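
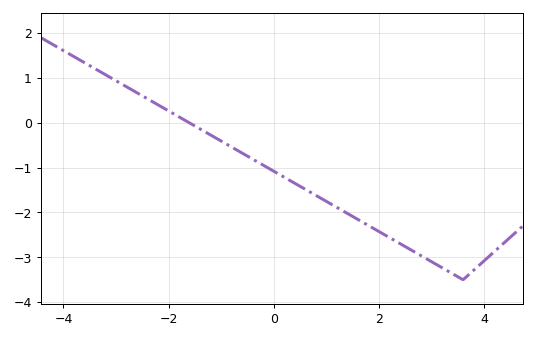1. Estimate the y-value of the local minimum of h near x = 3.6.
-3.5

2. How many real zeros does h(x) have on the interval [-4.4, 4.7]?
1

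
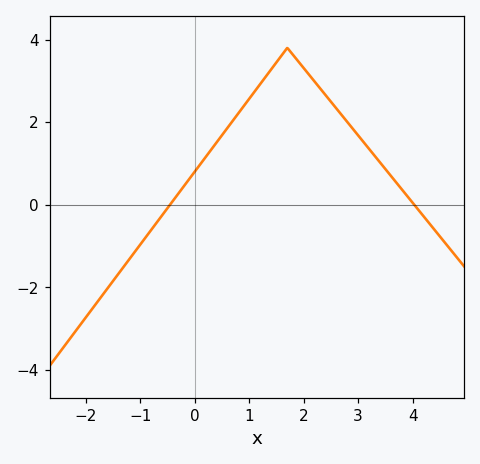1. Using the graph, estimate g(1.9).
3.47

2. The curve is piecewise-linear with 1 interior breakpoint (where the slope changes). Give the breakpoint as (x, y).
(1.7, 3.8)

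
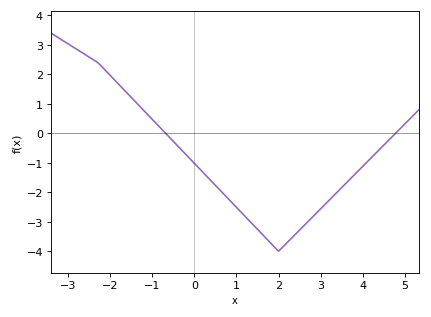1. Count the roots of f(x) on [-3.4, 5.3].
2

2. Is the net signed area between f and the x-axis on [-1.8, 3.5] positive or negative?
negative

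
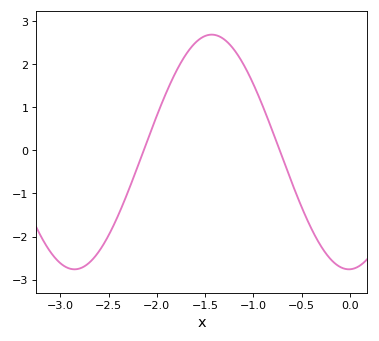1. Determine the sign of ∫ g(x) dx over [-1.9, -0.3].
positive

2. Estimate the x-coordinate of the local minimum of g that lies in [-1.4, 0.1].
-0.01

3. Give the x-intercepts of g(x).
-2.14, -0.727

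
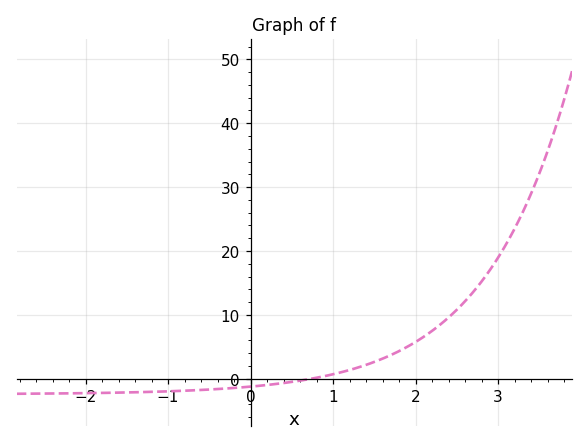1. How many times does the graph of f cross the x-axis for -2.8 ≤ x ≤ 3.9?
1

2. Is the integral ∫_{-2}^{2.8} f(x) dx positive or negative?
positive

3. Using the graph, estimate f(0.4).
-1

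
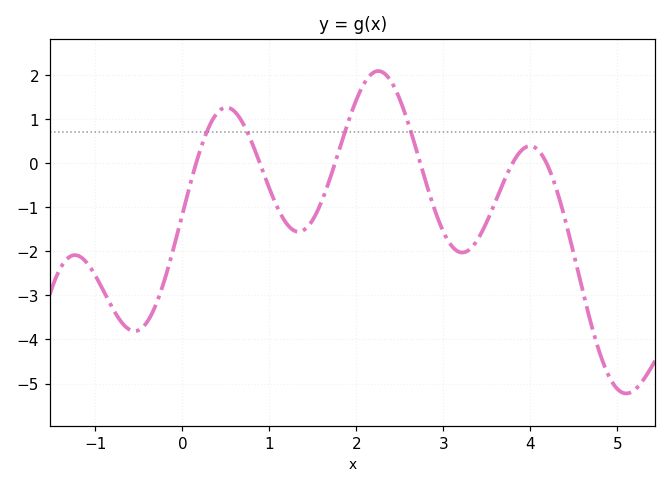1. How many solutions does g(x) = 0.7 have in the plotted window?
4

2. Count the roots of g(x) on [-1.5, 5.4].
6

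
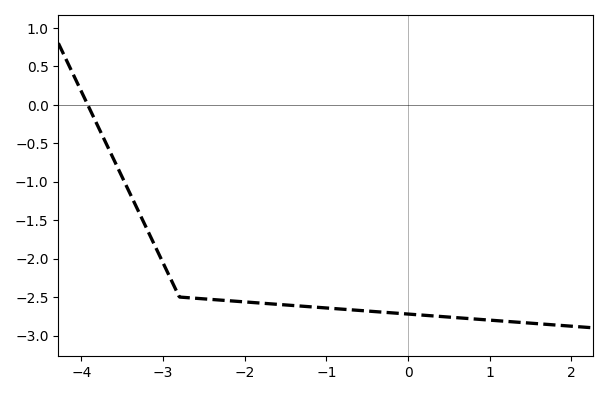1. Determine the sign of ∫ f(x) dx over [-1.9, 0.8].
negative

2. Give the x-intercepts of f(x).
-3.92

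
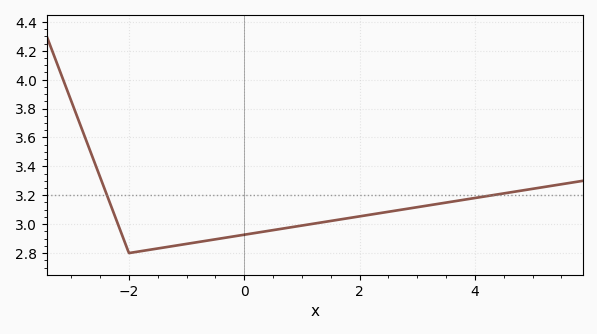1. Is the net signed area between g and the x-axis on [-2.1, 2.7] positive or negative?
positive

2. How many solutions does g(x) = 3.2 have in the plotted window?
2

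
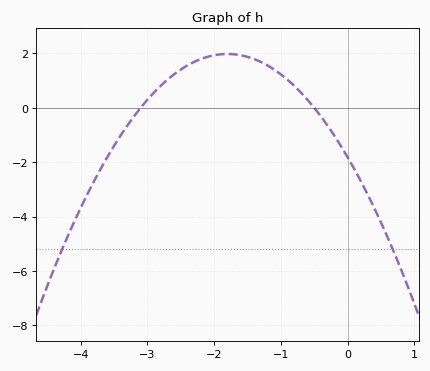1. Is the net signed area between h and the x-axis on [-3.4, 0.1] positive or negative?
positive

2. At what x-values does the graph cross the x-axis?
-3.1, -0.5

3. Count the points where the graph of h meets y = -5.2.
2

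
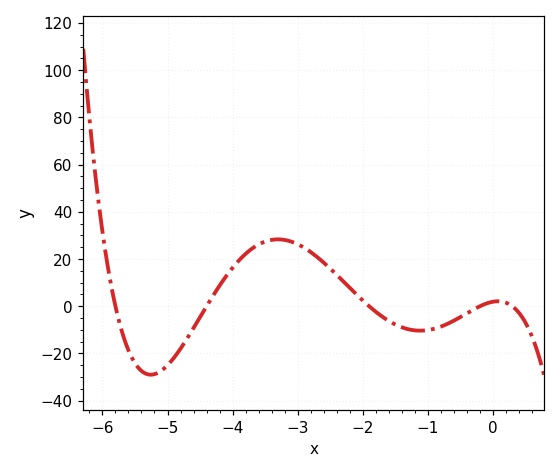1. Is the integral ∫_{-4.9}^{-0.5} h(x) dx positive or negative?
positive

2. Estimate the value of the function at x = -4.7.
-13.7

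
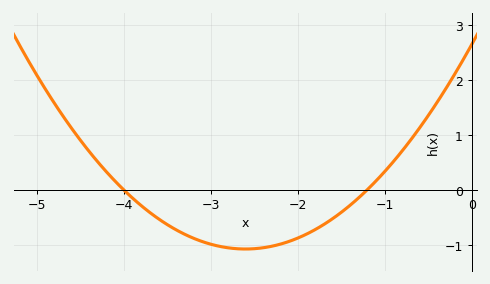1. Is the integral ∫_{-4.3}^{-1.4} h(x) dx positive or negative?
negative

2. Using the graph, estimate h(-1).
0.3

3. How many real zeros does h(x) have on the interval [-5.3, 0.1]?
2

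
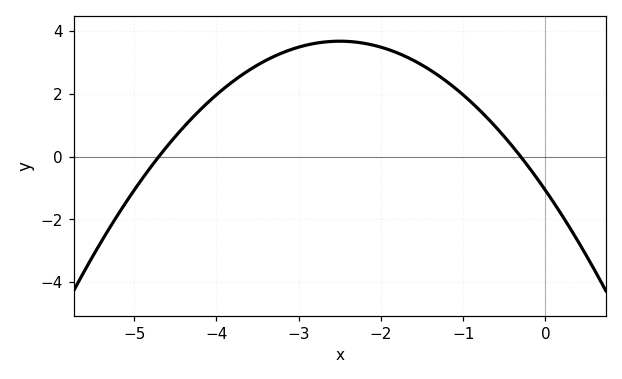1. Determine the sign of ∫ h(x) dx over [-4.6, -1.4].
positive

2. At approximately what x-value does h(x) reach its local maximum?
-2.5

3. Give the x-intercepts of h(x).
-4.7, -0.3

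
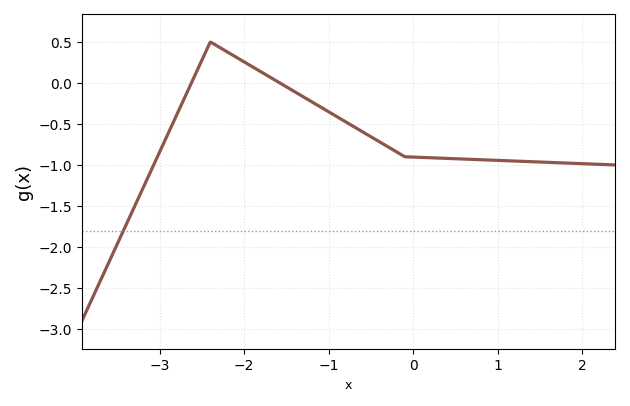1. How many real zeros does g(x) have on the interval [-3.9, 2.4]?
2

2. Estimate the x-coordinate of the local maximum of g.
-2.4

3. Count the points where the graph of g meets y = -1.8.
1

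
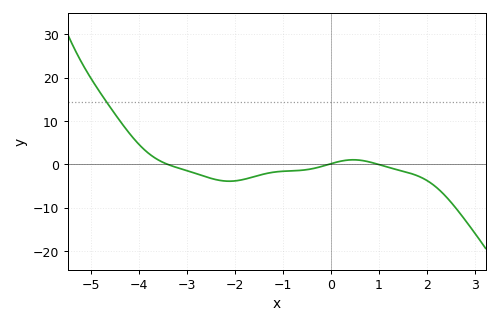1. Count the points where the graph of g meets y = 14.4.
1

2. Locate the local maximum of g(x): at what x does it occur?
0.4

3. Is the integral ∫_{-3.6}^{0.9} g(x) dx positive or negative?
negative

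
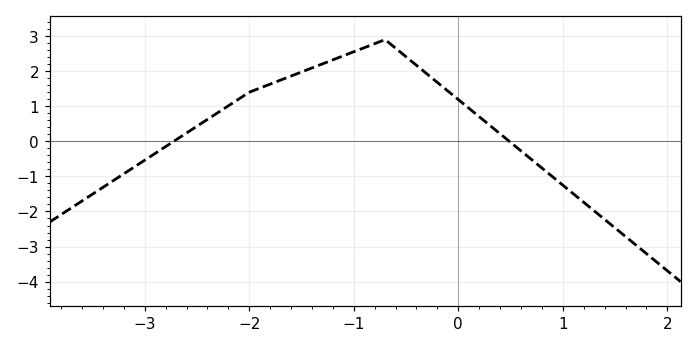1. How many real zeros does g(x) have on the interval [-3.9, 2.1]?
2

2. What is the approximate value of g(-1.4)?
2.1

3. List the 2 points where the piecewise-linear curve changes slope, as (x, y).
(-2, 1.4); (-0.7, 2.9)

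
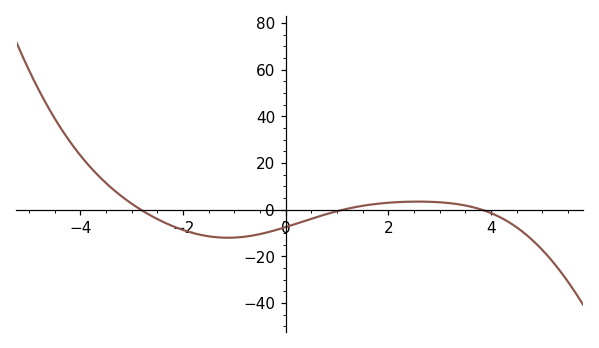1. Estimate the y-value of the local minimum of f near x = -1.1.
-12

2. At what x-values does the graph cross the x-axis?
-2.8, 1.2, 3.8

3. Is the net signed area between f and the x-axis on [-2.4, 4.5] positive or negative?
negative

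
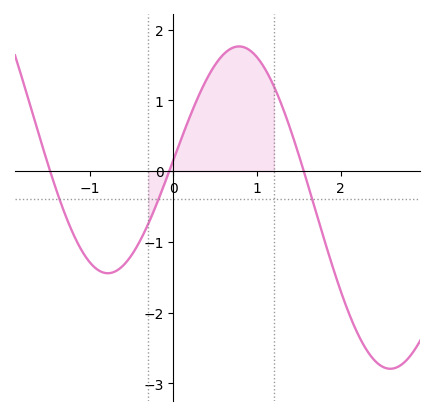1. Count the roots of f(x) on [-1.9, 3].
3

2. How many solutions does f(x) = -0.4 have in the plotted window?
3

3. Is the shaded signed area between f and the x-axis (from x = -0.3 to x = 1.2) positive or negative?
positive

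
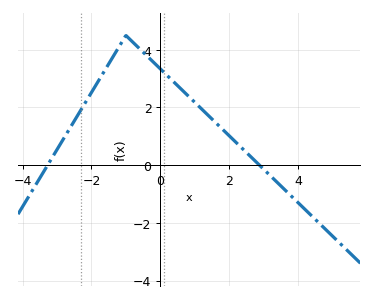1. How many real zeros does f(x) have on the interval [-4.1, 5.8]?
2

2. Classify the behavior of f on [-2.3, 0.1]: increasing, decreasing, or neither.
neither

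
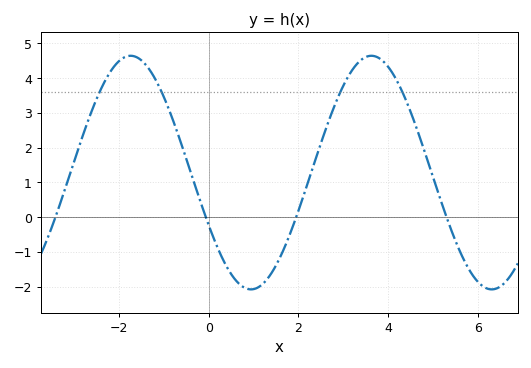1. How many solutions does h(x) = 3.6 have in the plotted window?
4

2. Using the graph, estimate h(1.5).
-1.4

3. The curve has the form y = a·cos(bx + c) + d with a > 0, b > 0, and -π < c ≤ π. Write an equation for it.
y = 3.36cos(1.2x + 2) + 1.28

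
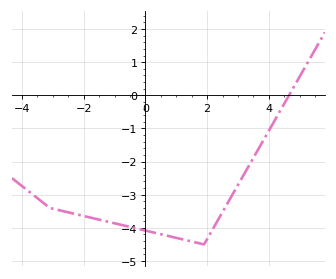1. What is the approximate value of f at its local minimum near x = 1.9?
-4.5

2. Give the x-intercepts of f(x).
4.6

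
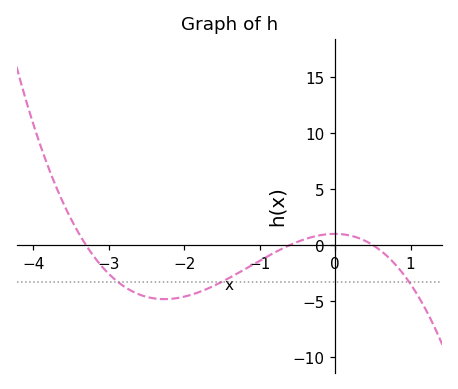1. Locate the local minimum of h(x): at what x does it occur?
-2.26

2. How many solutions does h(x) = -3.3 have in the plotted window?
3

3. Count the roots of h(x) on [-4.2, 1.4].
3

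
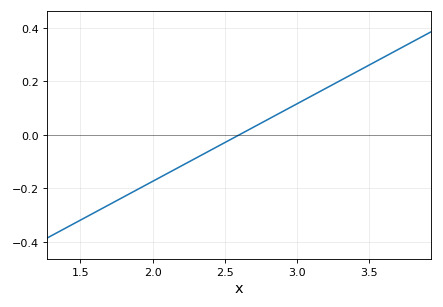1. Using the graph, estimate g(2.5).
-0.029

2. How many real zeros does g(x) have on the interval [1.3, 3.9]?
1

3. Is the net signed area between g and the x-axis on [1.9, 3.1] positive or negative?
negative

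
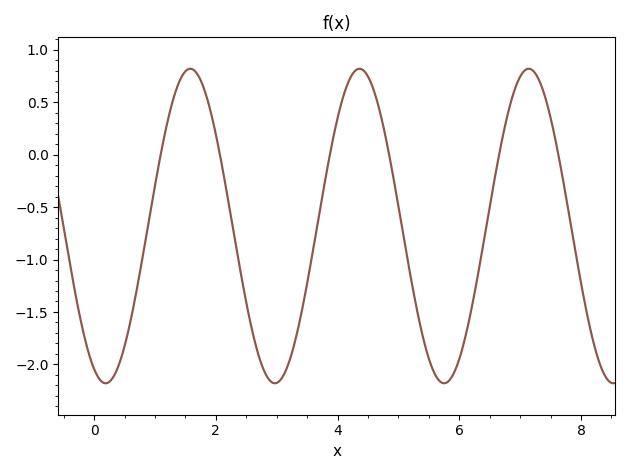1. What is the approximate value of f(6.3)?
-1.17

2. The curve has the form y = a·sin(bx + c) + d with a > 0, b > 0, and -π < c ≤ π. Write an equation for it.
y = 1.5sin(2.26x - 2) - 0.68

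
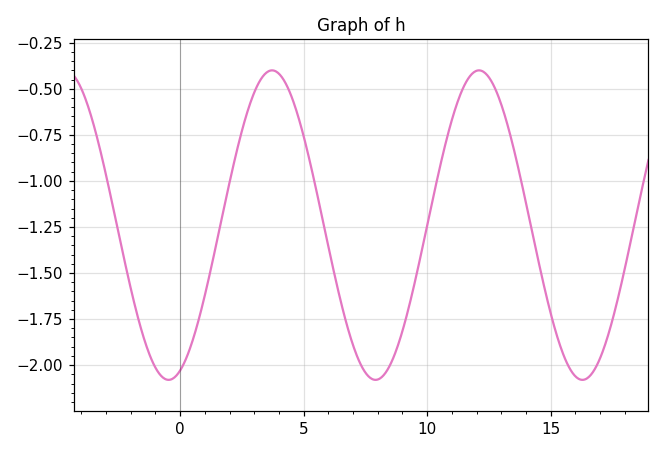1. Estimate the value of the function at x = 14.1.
-1.18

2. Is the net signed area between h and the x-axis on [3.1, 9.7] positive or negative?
negative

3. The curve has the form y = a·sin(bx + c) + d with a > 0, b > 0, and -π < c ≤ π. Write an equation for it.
y = 0.84sin(0.75x - 1.2) - 1.24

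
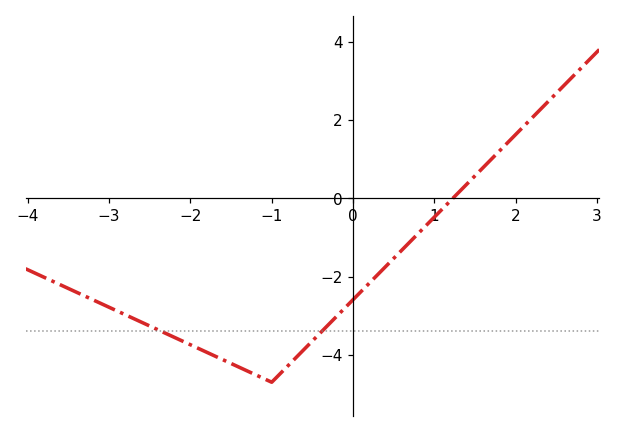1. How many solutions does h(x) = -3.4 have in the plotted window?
2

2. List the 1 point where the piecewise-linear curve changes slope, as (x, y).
(-1, -4.7)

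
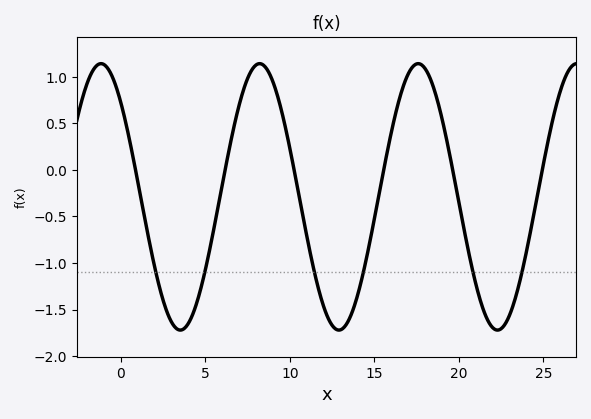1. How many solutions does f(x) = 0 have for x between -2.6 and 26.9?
6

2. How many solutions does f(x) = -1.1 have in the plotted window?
6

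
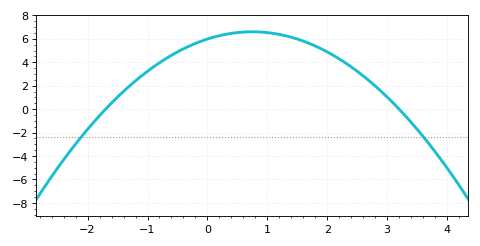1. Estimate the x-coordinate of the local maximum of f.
0.75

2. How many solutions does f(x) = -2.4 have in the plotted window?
2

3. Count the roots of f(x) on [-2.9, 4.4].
2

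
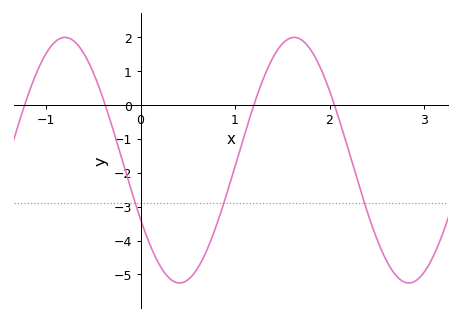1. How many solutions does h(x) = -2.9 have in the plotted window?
3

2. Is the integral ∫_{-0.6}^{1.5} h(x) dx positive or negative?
negative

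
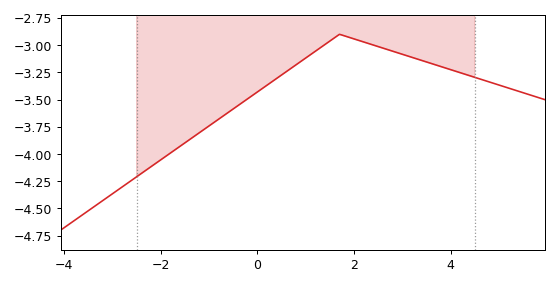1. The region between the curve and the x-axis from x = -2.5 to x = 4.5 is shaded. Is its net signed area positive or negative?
negative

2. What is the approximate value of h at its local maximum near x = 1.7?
-2.9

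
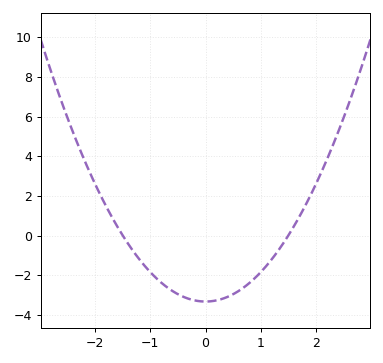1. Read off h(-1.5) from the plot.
0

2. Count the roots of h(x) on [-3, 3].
2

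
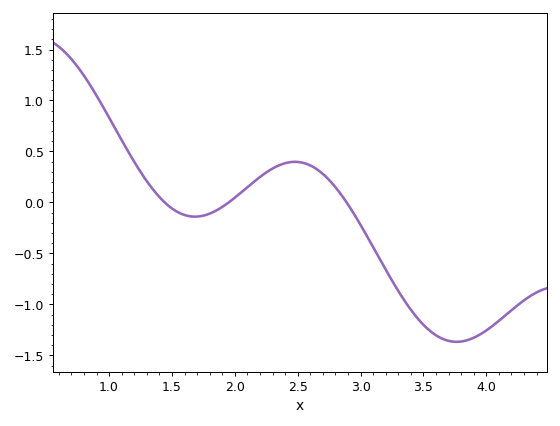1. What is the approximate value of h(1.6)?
-0.123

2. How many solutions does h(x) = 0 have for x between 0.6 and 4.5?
3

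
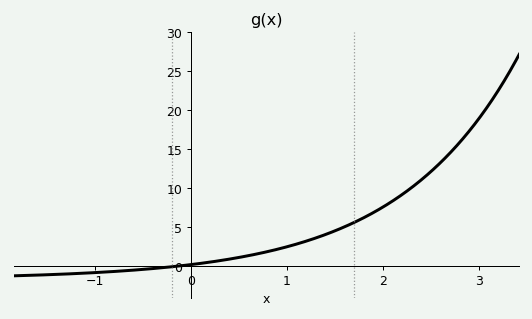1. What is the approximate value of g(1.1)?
3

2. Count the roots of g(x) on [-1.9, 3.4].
1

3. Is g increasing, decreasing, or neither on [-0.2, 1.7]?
increasing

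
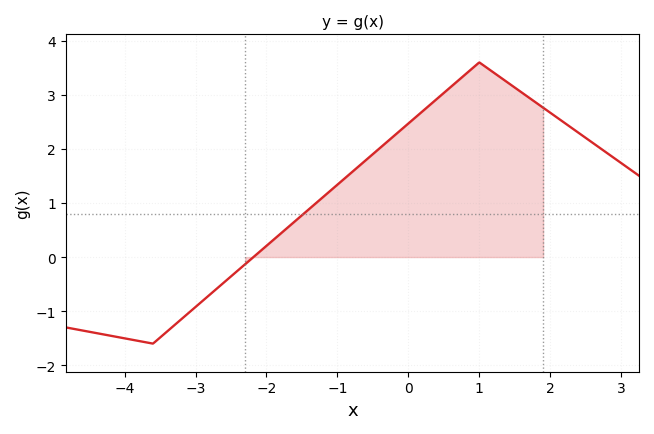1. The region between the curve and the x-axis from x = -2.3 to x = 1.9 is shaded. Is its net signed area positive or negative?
positive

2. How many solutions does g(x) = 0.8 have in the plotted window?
1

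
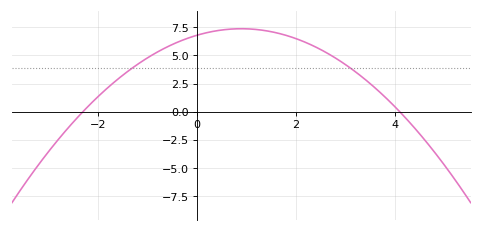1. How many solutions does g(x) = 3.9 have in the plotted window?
2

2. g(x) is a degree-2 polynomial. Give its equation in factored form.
y = -0.72(x + 2.3)(x - 4.1)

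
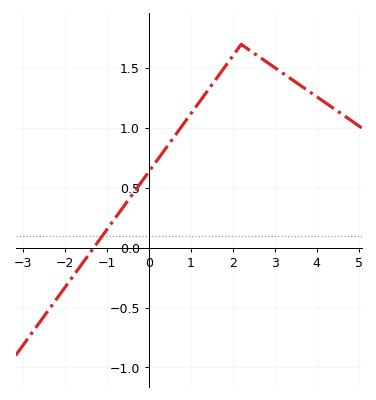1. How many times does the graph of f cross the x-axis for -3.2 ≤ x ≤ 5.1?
1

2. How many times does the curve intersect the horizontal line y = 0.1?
1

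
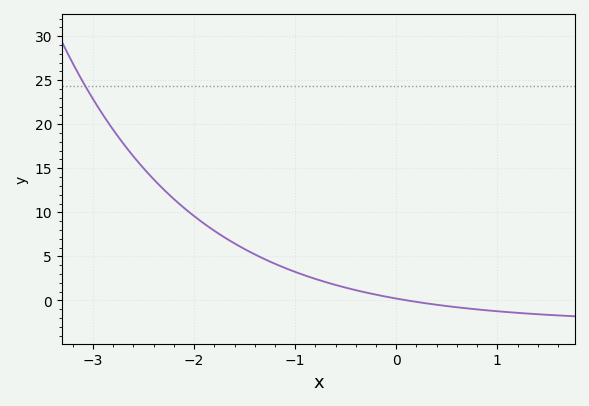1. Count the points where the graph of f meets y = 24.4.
1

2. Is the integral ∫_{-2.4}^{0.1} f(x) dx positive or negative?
positive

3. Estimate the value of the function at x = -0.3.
0.896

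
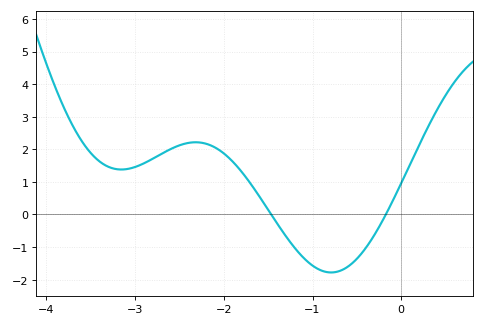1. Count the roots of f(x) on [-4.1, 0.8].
2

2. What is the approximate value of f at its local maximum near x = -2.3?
2.22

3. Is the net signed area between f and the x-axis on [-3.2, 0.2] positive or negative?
positive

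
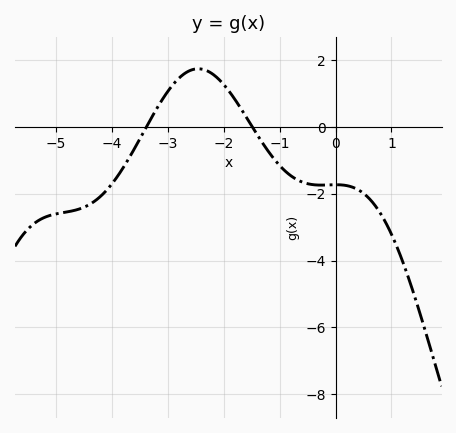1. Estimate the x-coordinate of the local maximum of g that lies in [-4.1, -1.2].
-2.46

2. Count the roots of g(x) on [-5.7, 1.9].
2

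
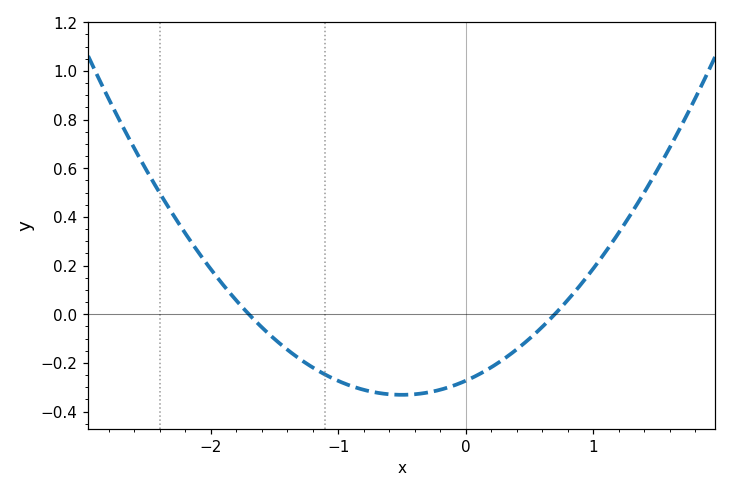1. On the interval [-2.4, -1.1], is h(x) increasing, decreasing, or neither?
decreasing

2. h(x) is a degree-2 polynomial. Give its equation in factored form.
y = 0.23(x + 1.7)(x - 0.7)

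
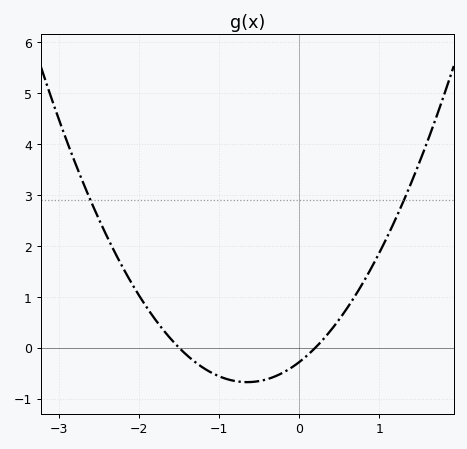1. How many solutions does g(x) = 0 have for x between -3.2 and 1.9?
2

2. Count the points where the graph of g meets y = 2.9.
2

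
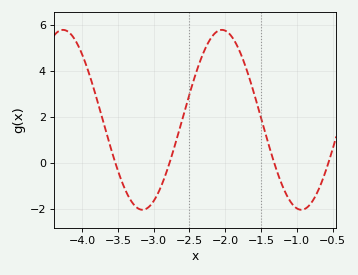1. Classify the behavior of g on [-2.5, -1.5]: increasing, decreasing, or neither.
neither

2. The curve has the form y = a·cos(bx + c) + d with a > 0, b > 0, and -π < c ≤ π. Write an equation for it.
y = 3.91cos(2.8x - 0.49) + 1.89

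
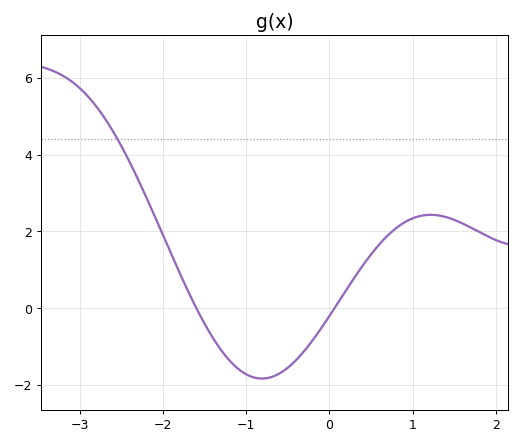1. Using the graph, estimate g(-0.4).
-1.35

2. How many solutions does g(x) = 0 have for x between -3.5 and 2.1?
2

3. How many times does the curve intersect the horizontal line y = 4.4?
1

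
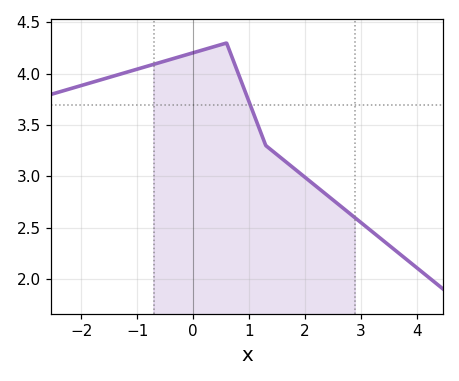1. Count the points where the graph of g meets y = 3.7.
1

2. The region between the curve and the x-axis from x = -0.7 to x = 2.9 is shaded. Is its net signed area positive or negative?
positive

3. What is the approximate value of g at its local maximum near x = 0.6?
4.3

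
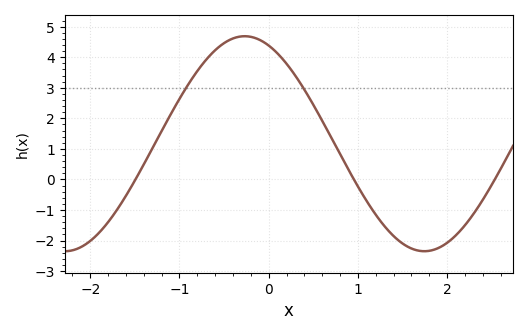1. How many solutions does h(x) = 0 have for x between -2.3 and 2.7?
3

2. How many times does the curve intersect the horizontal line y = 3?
2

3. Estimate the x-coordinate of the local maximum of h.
-0.268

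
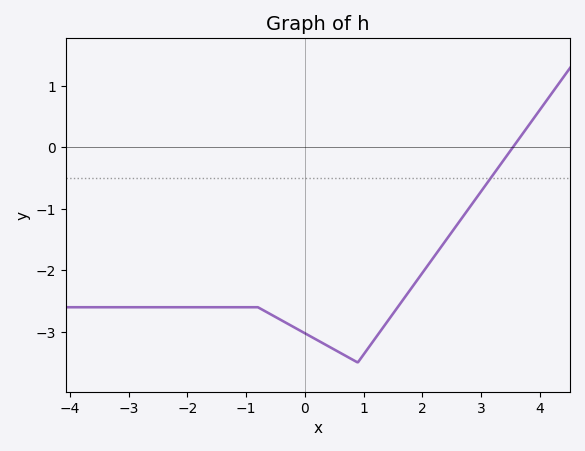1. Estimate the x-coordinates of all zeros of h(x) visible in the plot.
3.54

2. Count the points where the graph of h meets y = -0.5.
1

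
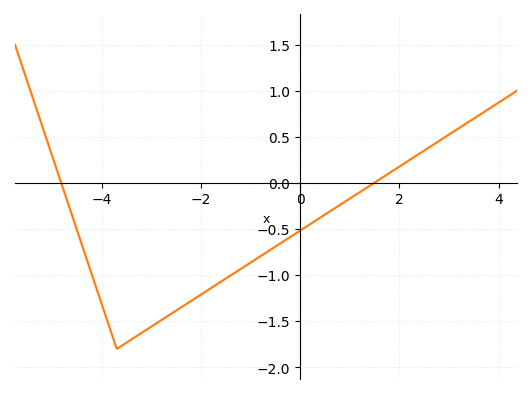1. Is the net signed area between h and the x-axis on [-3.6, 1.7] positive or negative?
negative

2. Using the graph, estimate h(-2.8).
-1.5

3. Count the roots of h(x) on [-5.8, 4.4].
2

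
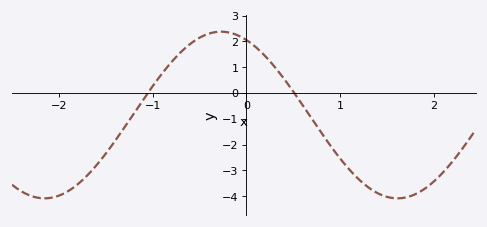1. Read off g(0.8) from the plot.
-1.5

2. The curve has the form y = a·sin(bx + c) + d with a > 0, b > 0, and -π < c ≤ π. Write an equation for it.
y = 3.23sin(1.7x + 2) - 0.85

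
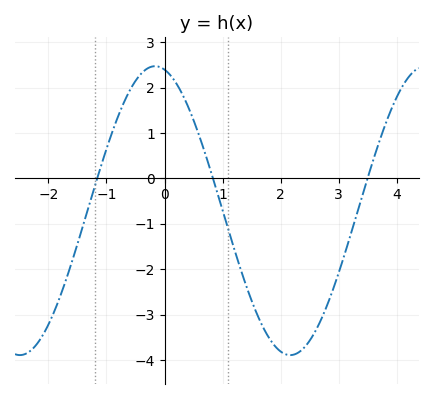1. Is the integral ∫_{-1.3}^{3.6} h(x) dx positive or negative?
negative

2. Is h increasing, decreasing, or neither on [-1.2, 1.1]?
neither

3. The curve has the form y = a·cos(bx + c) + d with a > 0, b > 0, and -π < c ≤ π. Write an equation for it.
y = 3.18cos(1.4x + 0.22) - 0.71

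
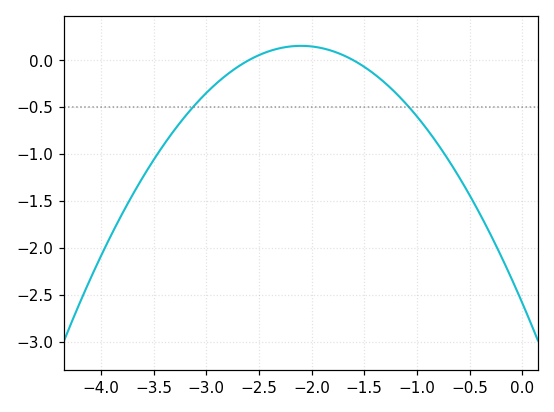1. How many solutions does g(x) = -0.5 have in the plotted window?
2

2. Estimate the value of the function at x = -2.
0.149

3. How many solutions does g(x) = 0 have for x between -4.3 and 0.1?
2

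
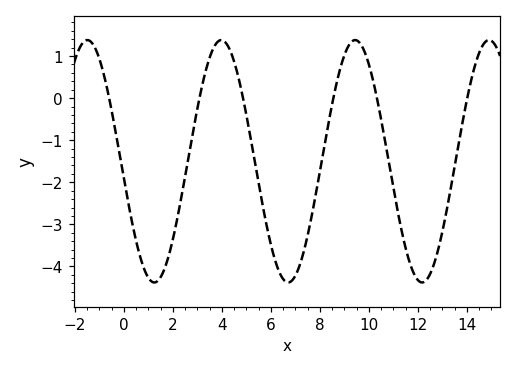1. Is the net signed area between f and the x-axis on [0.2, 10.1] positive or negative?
negative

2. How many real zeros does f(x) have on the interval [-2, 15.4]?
6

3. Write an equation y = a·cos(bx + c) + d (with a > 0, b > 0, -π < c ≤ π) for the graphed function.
y = 2.88cos(1.1x + 1.7) - 1.5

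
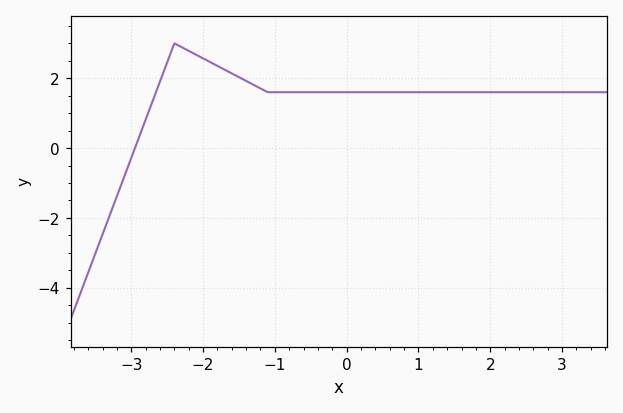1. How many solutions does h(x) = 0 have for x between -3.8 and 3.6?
1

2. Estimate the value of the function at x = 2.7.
1.6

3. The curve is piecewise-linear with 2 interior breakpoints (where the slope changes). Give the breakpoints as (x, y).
(-2.4, 3); (-1.1, 1.6)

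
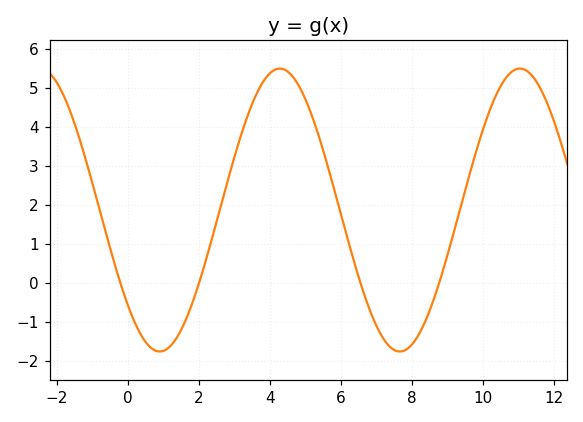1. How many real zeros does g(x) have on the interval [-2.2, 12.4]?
4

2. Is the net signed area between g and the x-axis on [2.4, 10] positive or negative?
positive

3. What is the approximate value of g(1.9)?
-0.3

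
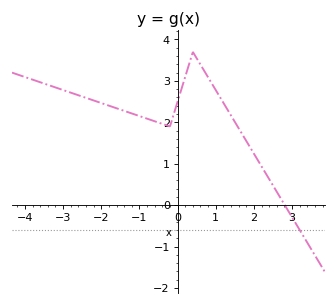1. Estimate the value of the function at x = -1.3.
2.2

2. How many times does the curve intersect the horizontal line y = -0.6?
1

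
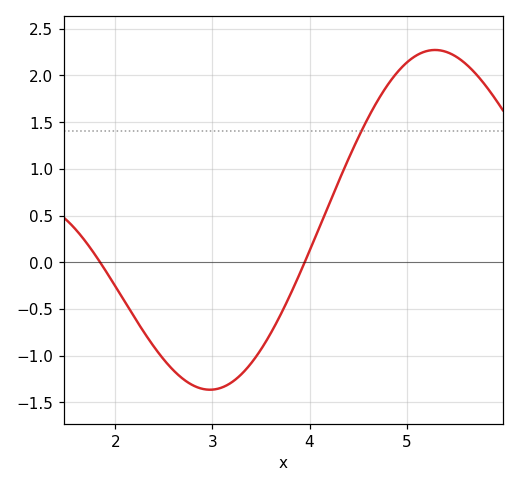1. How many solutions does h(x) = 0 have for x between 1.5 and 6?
2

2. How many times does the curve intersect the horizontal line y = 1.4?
1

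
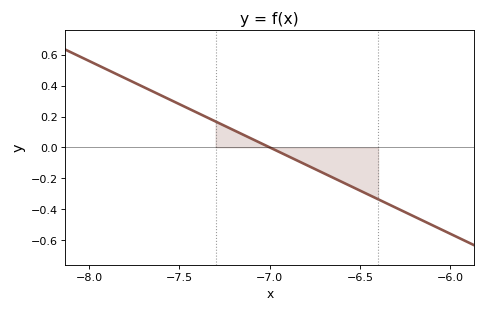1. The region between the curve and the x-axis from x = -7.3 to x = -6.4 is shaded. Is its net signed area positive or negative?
negative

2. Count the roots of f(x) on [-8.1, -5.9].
1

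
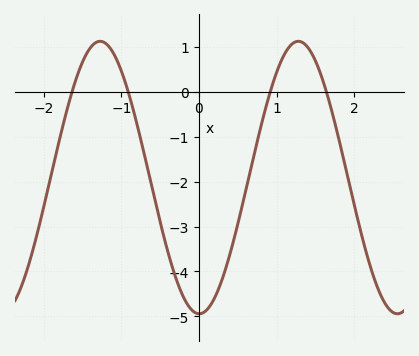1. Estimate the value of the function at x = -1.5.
0.66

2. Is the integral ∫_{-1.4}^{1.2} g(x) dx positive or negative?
negative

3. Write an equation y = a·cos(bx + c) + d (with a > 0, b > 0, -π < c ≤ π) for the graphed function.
y = 3.03cos(2.46x + 3.13) - 1.91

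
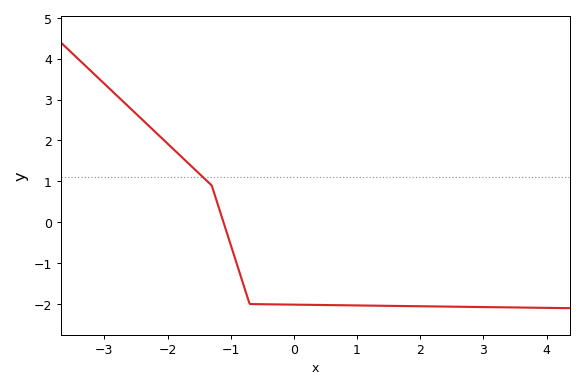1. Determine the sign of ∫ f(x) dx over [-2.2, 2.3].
negative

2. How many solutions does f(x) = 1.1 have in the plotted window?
1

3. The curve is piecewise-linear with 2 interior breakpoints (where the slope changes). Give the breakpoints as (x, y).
(-1.3, 0.9); (-0.7, -2)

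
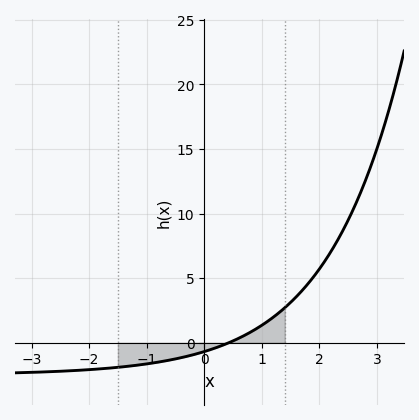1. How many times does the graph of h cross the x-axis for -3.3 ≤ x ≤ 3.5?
1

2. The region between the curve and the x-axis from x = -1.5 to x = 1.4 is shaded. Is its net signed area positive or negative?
negative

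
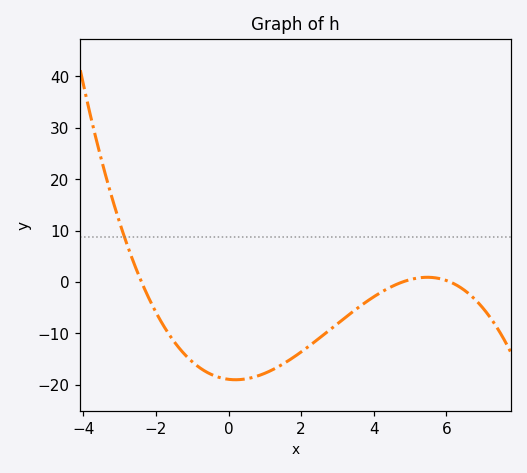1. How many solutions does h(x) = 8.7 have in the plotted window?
1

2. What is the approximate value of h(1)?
-18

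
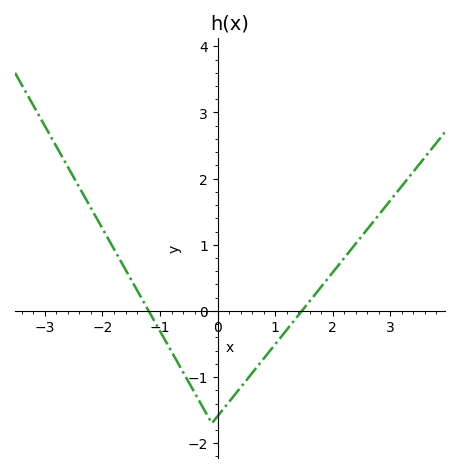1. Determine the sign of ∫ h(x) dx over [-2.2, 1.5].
negative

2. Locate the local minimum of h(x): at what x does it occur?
-0.1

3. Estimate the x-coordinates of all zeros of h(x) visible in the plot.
-1.2, 1.46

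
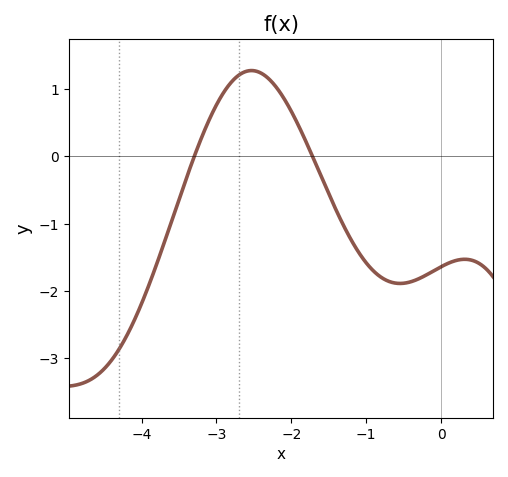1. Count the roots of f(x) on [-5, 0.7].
2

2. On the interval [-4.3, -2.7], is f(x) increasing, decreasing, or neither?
increasing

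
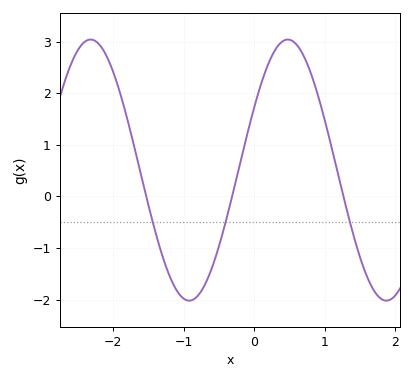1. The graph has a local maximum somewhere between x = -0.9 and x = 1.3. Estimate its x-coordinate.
0.475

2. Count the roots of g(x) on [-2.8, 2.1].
3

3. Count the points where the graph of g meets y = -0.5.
3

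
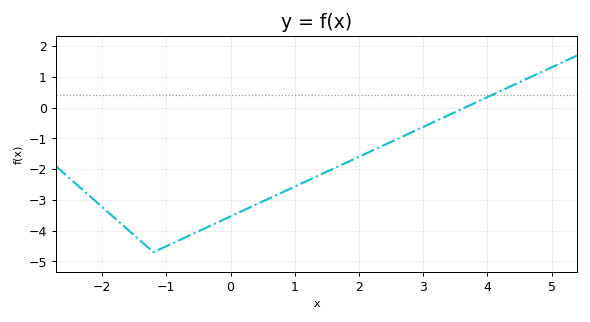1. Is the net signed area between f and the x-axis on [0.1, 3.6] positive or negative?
negative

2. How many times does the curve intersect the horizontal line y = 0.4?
1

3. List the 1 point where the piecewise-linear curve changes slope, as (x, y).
(-1.2, -4.7)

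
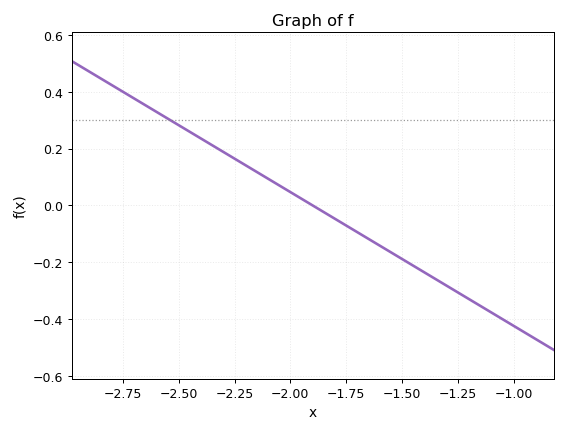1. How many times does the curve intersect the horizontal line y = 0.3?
1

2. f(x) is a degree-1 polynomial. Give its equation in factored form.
y = -0.47(x + 1.9)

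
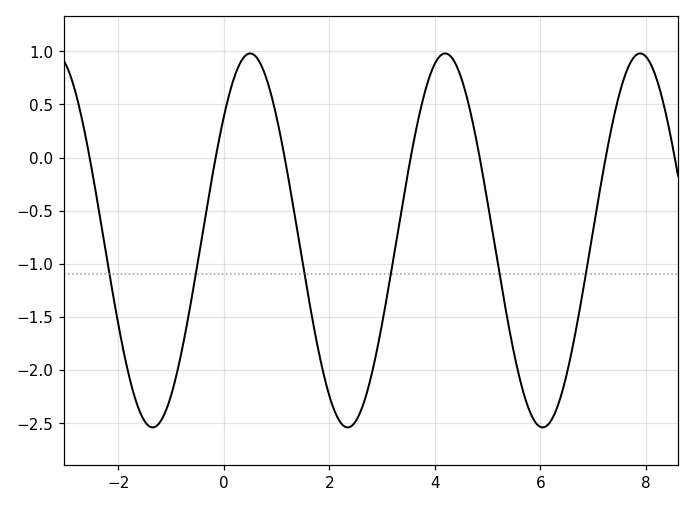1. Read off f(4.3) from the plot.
0.953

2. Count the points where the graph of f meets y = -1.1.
6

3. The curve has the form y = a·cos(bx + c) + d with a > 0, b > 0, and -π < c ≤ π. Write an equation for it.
y = 1.76cos(1.7x - 0.85) - 0.78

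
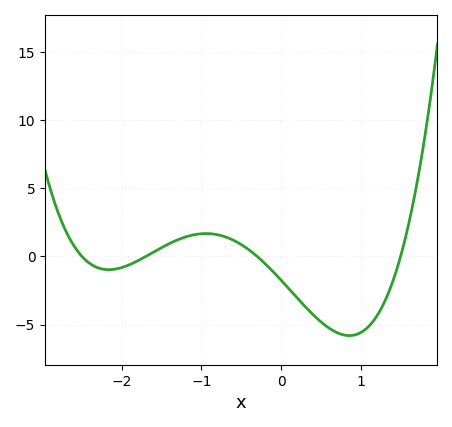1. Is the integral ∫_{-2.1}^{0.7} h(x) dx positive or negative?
negative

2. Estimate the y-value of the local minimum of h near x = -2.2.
-1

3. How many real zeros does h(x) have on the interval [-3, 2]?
4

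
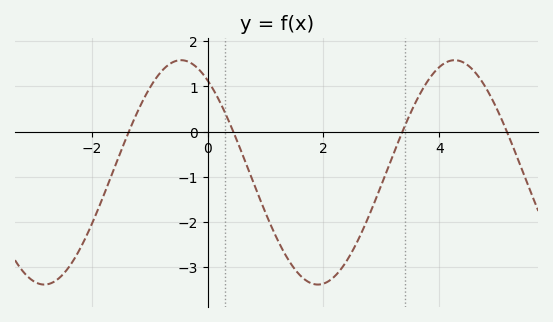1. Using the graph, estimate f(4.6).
1.3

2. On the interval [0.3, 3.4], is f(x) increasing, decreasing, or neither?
neither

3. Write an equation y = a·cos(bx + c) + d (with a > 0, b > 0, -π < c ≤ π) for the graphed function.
y = 2.48cos(1.3x + 0.61) - 0.9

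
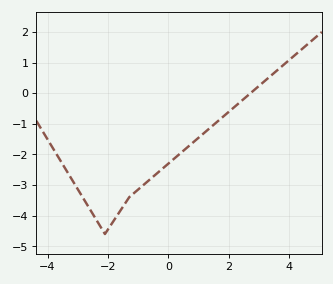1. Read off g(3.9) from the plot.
0.995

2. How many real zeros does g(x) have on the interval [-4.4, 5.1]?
1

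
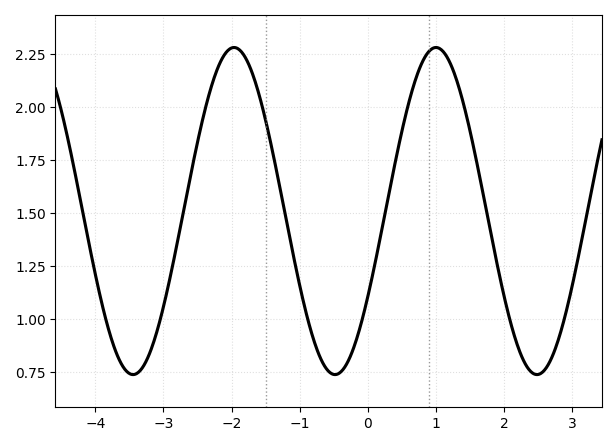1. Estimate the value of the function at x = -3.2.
0.842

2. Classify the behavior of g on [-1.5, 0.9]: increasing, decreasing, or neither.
neither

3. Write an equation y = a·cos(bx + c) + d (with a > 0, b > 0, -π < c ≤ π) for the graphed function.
y = 0.77cos(2.12x - 2.12) + 1.51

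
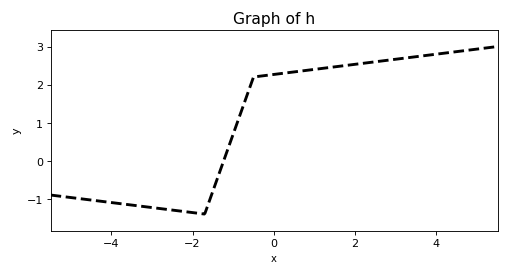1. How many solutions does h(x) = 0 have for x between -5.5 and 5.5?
1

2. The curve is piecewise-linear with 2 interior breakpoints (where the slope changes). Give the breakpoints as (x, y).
(-1.7, -1.4); (-0.5, 2.2)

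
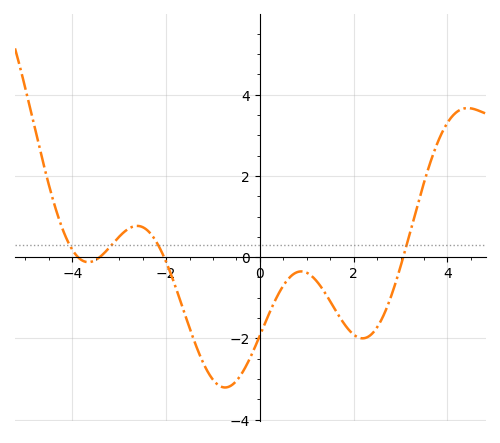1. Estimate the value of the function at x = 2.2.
-2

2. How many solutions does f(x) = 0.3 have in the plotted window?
4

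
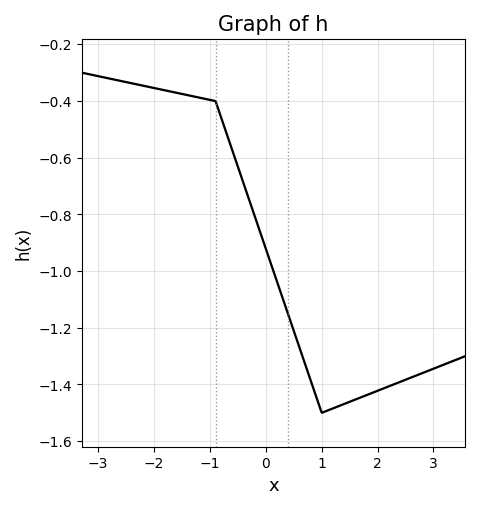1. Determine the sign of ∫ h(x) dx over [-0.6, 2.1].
negative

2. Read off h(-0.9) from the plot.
-0.4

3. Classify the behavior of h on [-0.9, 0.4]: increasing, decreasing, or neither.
decreasing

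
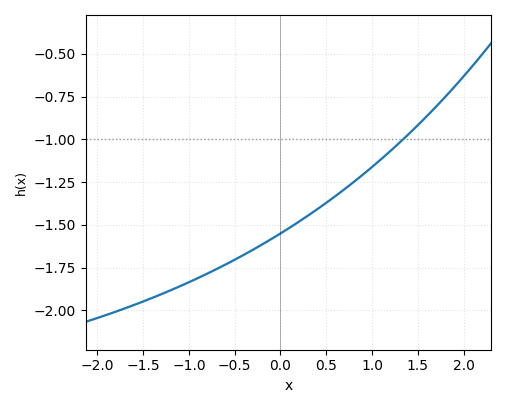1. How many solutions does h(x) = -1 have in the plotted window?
1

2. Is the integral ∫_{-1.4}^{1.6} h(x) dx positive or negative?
negative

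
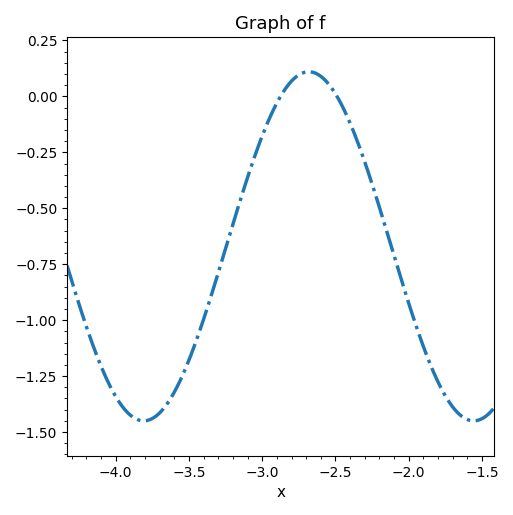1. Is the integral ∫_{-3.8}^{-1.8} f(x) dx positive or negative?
negative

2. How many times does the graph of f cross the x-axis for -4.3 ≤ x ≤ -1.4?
2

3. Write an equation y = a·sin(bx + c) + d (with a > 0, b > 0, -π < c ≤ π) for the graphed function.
y = 0.78sin(2.8x + 2.8) - 0.67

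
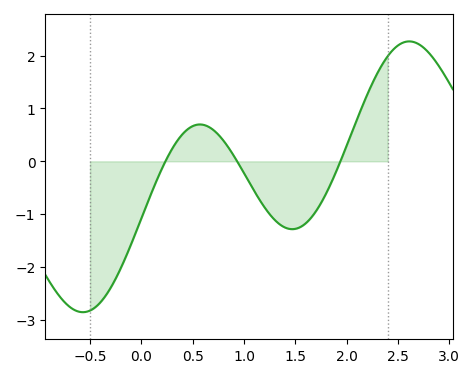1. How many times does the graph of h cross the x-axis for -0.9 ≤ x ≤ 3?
3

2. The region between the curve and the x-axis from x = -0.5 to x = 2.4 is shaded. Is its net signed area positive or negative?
negative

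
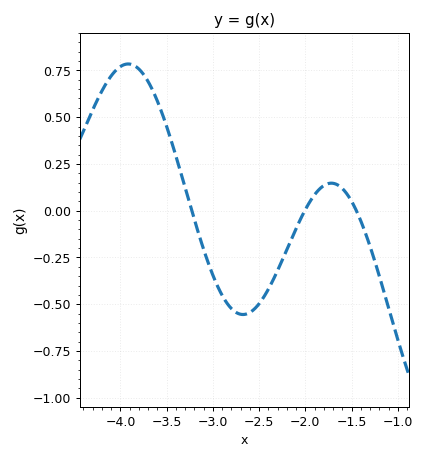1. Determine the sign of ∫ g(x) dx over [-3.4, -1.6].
negative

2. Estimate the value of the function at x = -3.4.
0.3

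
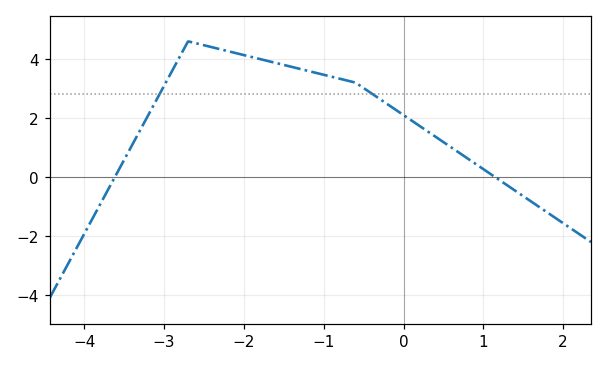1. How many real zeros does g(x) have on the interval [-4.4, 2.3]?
2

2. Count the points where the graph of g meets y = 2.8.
2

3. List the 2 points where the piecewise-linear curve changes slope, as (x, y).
(-2.7, 4.6); (-0.6, 3.2)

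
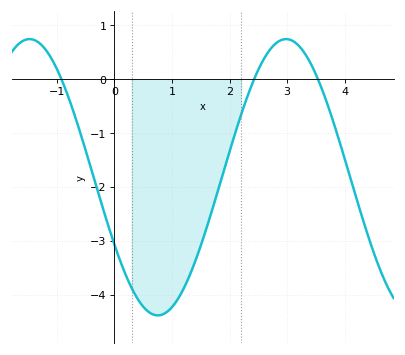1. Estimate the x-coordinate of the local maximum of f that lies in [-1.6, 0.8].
-1.48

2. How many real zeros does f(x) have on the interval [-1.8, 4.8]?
3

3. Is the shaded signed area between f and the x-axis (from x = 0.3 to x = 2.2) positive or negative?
negative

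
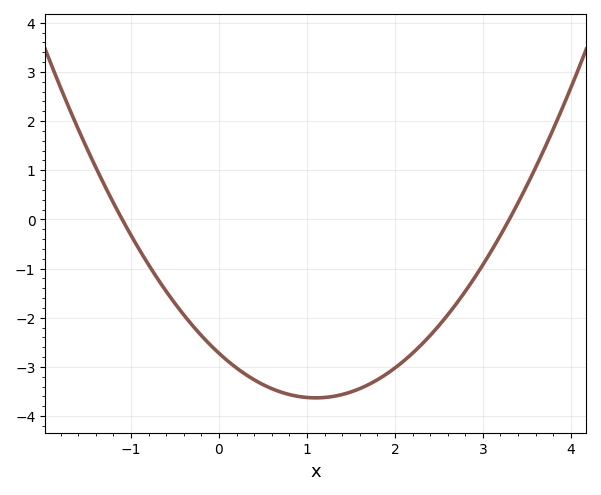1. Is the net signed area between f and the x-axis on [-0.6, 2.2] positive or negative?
negative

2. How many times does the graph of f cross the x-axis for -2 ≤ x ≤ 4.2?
2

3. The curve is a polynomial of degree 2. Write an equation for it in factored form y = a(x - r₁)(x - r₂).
y = 0.75(x + 1.1)(x - 3.3)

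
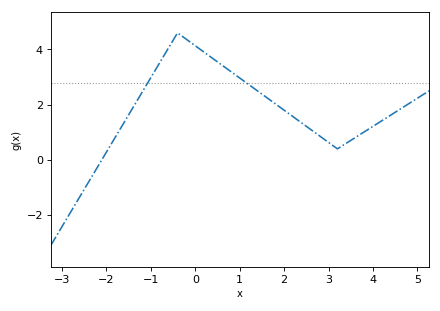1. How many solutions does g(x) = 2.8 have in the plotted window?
2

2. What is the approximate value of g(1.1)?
2.8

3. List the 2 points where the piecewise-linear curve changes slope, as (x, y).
(-0.4, 4.6); (3.2, 0.4)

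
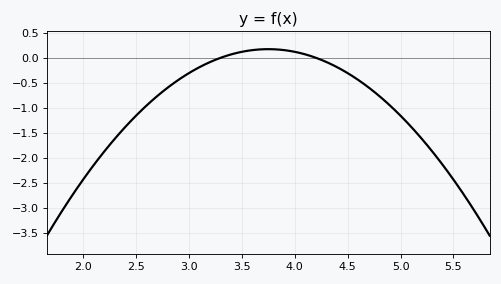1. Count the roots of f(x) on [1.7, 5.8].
2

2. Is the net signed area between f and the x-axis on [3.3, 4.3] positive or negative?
positive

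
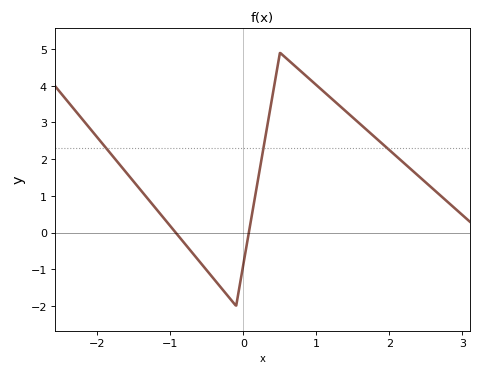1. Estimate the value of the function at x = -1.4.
1.1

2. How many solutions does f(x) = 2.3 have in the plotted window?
3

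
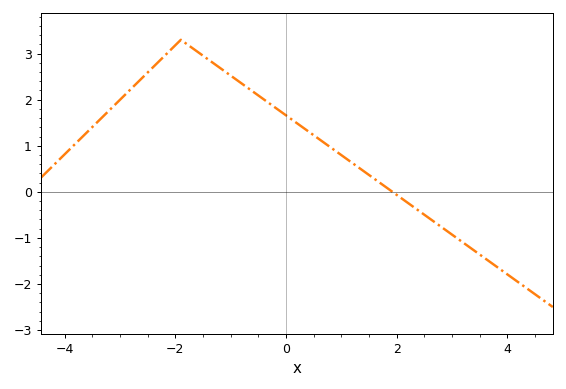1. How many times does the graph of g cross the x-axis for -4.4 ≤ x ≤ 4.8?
1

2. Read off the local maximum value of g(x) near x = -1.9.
3.3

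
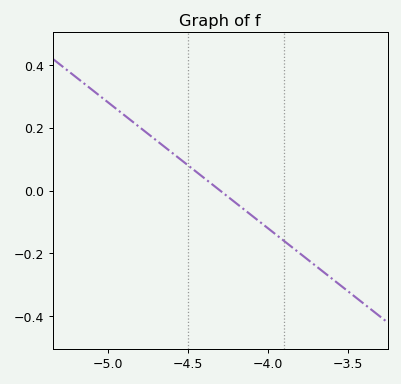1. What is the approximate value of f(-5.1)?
0.32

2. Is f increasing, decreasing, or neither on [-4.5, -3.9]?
decreasing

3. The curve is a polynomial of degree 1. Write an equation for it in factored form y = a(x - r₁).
y = -0.4(x + 4.3)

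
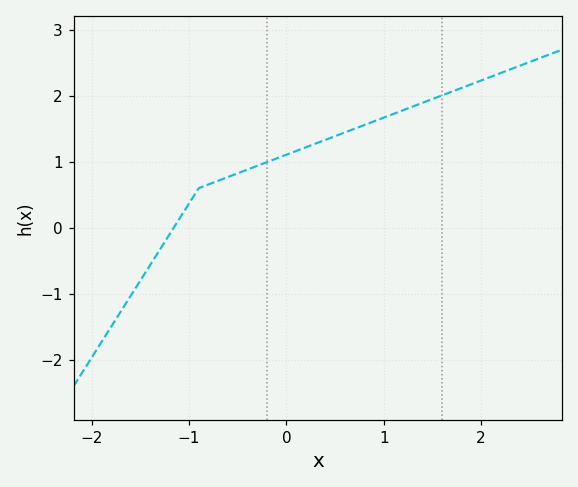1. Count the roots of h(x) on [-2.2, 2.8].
1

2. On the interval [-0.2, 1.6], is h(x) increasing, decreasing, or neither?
increasing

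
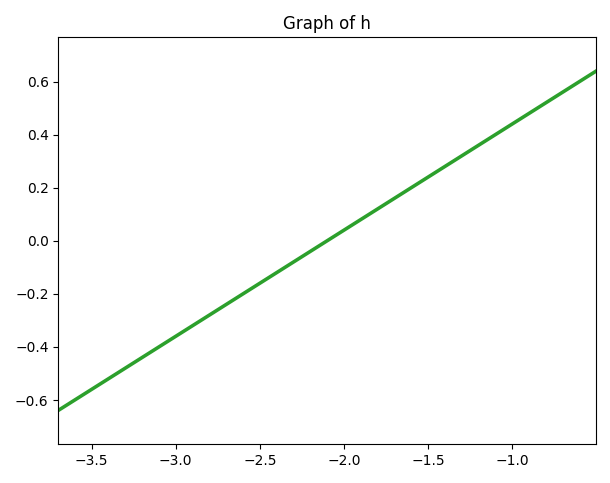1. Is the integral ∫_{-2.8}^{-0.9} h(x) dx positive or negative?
positive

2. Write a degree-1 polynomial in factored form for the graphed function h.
y = 0.4(x + 2.1)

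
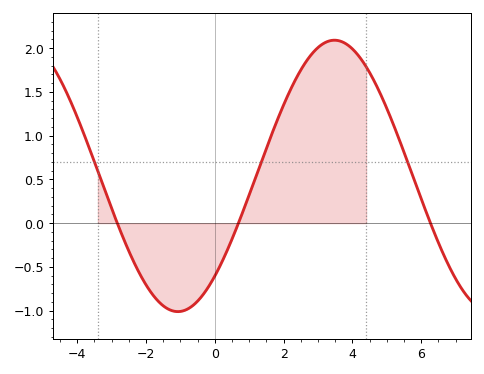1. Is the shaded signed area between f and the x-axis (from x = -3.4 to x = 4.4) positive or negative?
positive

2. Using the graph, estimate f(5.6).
0.706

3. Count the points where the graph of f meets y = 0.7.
3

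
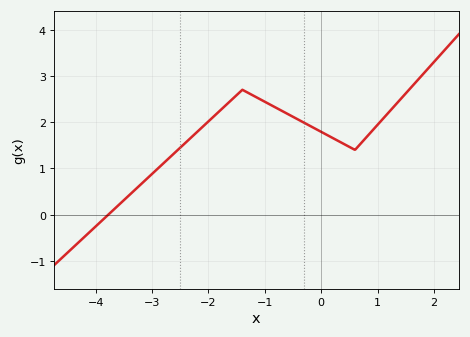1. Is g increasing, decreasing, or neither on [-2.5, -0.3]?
neither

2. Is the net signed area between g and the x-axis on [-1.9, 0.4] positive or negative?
positive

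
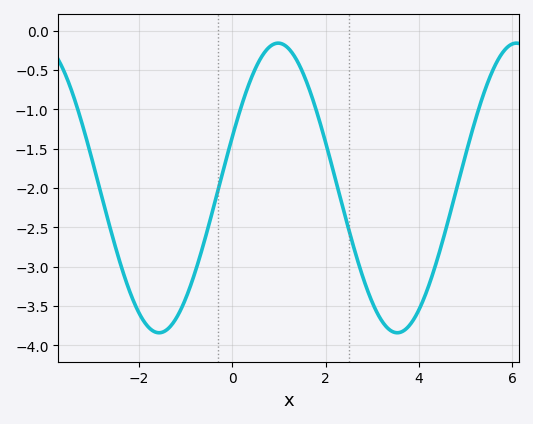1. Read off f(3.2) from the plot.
-3.68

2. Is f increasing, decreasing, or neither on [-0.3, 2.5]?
neither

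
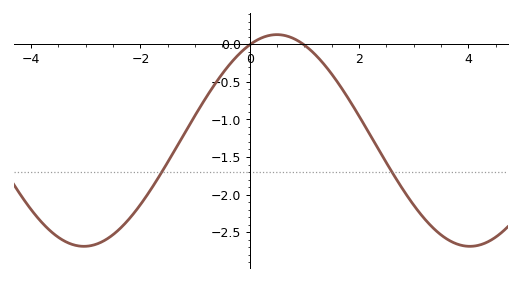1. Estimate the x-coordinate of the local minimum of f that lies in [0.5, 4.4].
4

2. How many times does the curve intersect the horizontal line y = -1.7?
2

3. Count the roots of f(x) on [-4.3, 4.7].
2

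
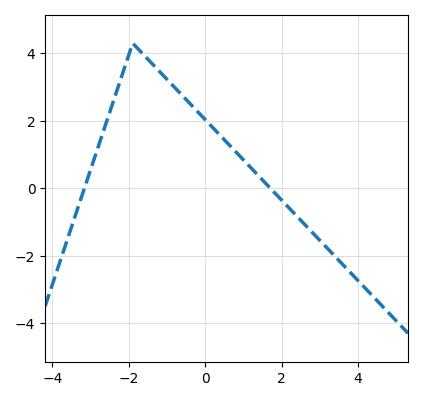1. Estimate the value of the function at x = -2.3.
2.94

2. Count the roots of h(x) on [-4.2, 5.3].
2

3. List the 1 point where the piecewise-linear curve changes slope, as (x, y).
(-1.9, 4.3)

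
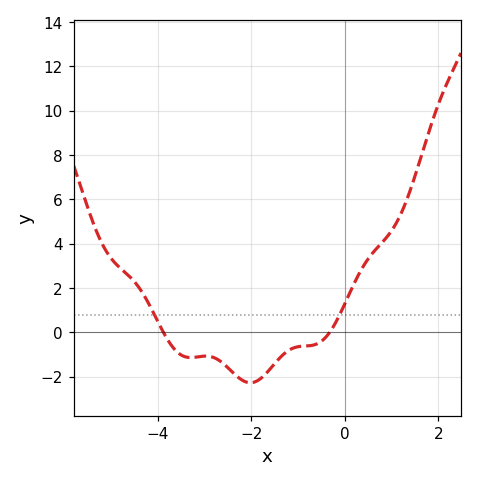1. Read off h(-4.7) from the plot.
2.8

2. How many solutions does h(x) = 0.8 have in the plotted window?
2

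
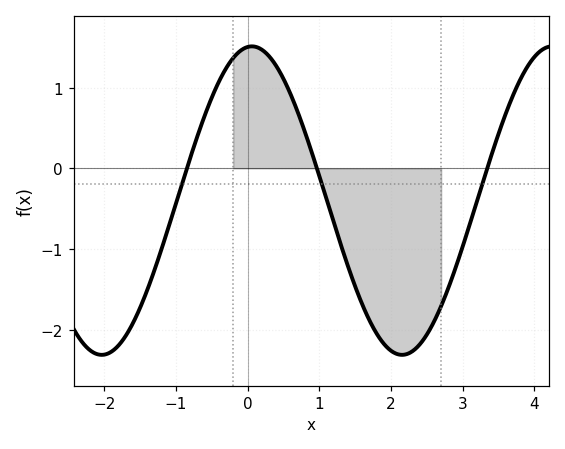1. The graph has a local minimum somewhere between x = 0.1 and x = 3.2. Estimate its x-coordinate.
2.15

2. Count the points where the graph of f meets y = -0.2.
3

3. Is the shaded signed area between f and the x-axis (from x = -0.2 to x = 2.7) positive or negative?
negative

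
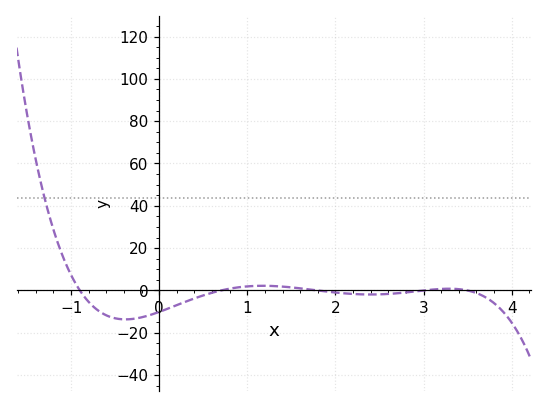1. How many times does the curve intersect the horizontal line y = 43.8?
1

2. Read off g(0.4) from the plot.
-4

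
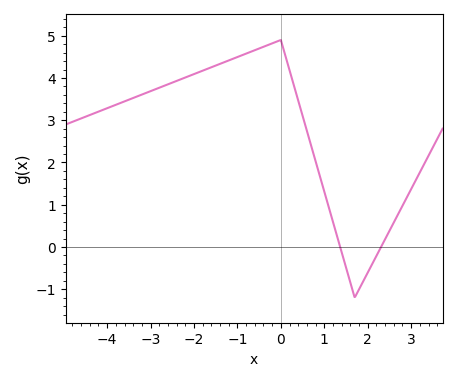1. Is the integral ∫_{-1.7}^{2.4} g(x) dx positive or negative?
positive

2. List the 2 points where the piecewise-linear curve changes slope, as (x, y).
(0, 4.9); (1.7, -1.2)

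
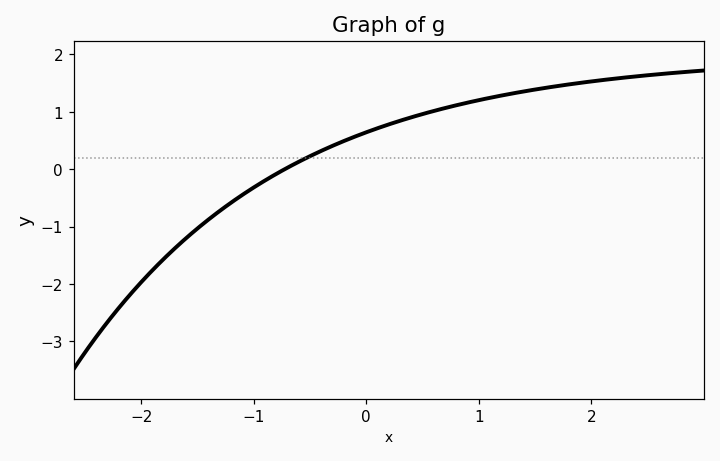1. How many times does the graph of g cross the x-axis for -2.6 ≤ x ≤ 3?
1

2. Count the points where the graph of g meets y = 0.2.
1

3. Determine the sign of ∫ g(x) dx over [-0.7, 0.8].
positive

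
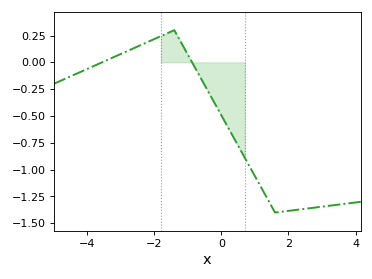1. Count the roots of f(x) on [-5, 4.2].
2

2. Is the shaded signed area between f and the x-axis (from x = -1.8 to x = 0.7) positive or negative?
negative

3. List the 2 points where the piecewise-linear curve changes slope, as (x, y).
(-1.4, 0.3); (1.6, -1.4)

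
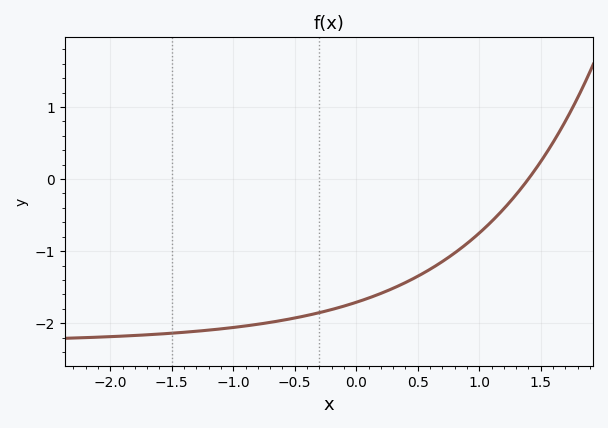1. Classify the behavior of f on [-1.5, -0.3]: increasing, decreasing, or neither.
increasing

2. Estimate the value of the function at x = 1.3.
-0.215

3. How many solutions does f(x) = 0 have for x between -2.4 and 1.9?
1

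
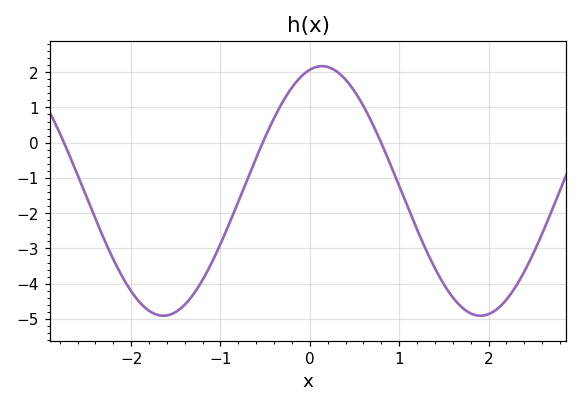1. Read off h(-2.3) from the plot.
-2.8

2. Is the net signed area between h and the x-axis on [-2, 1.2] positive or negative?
negative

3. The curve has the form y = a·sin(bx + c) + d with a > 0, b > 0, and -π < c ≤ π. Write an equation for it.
y = 3.54sin(1.8x + 1.3) - 1.37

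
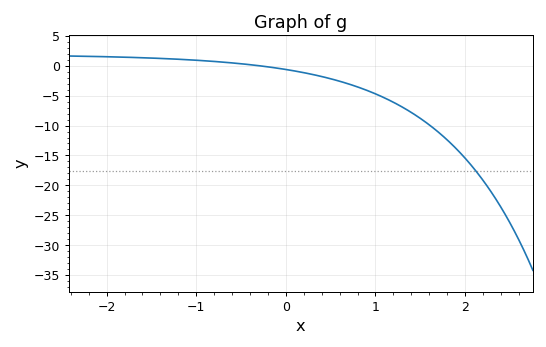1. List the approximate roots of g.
-0.3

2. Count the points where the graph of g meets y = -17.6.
1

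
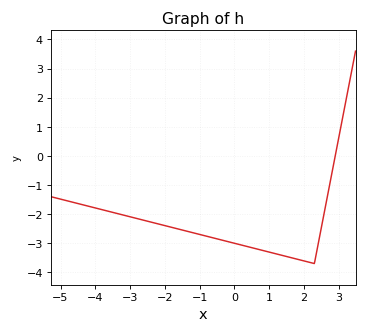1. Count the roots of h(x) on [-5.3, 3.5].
1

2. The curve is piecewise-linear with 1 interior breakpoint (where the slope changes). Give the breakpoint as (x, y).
(2.3, -3.7)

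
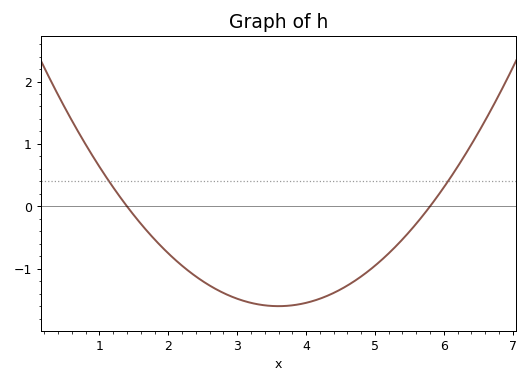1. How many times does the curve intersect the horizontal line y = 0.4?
2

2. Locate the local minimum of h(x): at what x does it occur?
3.6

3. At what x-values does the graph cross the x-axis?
1.4, 5.8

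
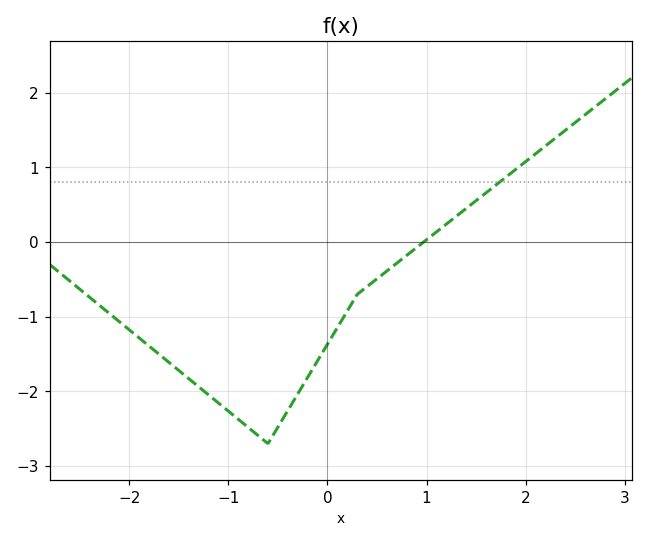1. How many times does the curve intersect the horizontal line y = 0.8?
1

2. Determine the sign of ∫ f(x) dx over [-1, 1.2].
negative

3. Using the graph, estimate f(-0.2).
-1.8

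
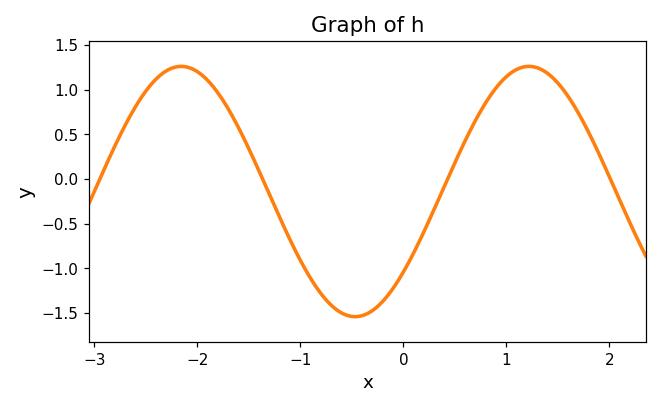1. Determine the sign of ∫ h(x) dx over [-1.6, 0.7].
negative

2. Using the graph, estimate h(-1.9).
1.1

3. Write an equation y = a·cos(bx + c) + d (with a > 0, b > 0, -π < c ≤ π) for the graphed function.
y = 1.4cos(1.9x - 2.3) - 0.14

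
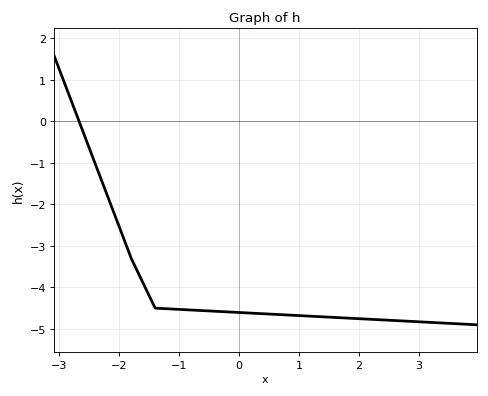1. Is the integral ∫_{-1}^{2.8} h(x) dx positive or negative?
negative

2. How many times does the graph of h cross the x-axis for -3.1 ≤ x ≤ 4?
1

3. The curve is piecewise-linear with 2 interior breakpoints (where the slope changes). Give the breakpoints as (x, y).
(-1.8, -3.3); (-1.4, -4.5)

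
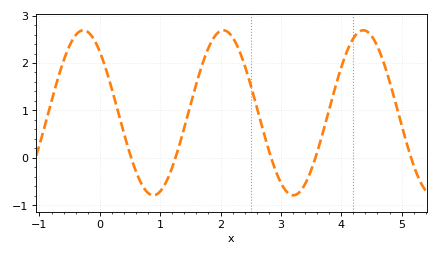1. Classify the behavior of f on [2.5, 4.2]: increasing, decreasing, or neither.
neither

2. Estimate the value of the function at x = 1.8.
2.3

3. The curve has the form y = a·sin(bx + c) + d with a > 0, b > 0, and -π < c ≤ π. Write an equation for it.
y = 1.74sin(2.7x + 2.3) + 0.95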